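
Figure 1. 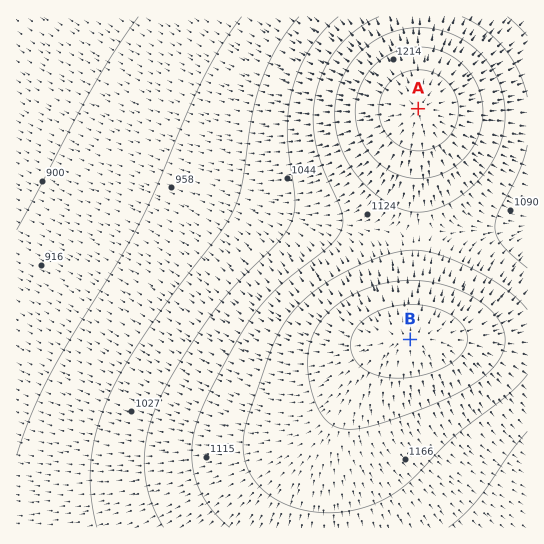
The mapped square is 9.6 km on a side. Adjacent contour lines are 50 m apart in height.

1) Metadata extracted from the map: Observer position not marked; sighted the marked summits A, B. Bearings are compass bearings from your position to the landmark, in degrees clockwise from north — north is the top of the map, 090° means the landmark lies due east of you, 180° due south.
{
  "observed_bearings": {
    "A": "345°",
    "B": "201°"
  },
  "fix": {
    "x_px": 451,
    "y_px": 232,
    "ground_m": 1130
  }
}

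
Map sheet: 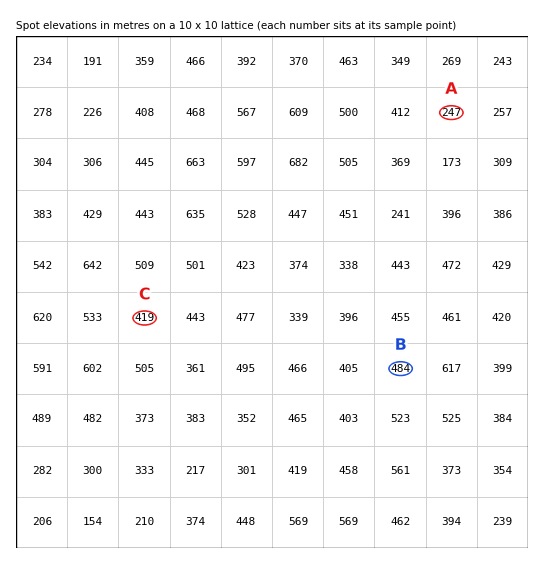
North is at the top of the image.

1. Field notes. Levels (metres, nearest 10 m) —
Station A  250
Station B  480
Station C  420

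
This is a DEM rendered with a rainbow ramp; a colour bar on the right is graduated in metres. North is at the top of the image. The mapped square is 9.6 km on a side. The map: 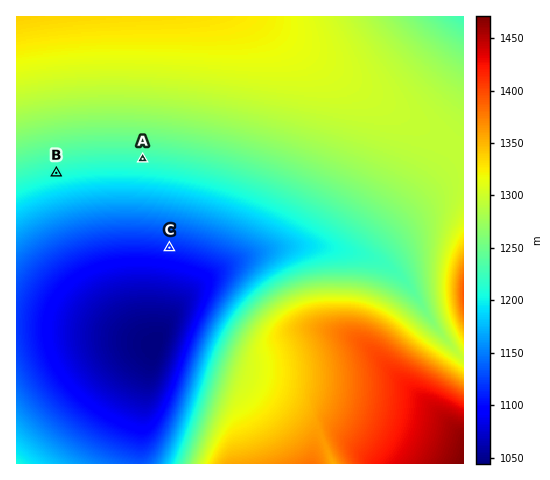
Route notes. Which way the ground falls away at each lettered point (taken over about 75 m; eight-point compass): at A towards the S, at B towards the S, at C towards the S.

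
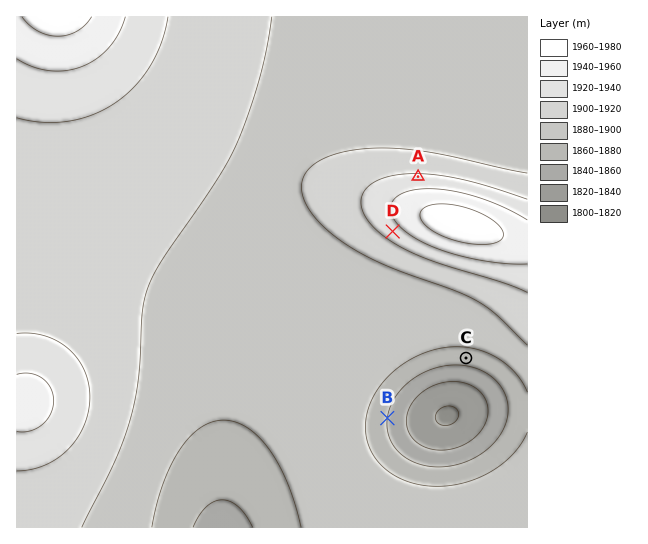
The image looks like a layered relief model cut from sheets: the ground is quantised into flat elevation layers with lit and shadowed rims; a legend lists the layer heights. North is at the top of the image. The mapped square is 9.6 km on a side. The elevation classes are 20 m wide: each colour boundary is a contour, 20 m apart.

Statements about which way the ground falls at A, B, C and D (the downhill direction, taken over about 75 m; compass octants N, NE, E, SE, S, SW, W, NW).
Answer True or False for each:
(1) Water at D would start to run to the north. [False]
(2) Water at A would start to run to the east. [False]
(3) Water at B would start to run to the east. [True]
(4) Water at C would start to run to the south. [True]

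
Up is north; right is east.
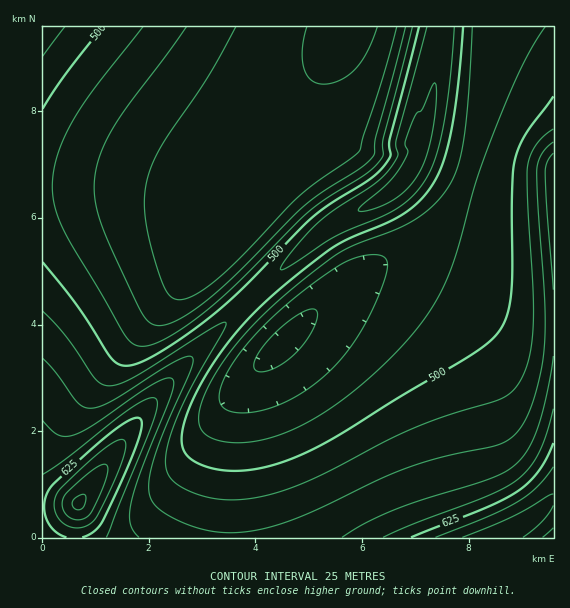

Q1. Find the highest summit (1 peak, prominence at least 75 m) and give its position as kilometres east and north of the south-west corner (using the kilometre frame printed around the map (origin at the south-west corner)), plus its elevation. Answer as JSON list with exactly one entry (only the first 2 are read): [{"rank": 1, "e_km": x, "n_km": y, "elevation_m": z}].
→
[{"rank": 1, "e_km": 0.69, "n_km": 0.64, "elevation_m": 705}]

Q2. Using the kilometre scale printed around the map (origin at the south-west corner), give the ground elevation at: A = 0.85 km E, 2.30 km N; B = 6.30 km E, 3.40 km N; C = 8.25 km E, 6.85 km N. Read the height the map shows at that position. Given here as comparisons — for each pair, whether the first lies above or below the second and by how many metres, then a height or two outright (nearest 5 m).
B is below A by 85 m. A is above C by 80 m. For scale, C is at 475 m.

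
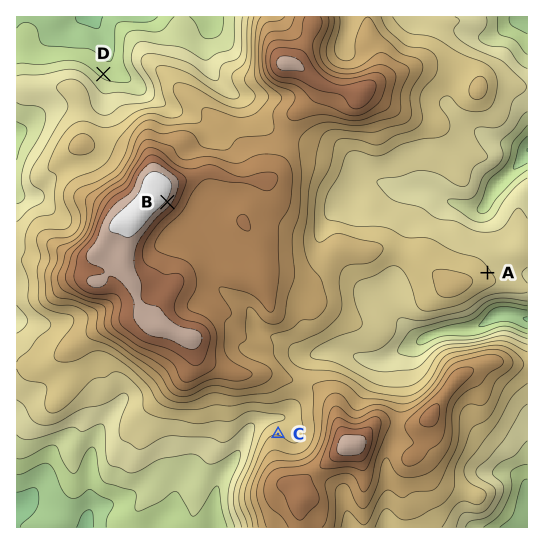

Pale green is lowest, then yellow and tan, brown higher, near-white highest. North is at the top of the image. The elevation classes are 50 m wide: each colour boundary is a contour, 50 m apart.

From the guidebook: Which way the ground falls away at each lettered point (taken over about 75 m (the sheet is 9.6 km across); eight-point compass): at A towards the NE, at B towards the SE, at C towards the N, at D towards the NE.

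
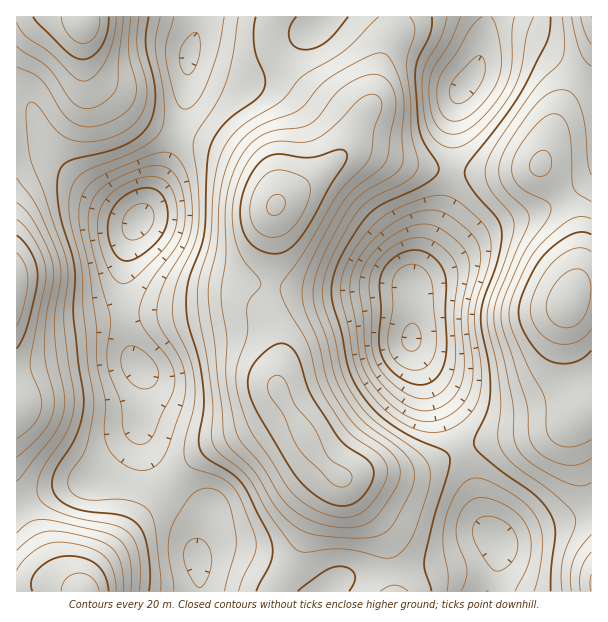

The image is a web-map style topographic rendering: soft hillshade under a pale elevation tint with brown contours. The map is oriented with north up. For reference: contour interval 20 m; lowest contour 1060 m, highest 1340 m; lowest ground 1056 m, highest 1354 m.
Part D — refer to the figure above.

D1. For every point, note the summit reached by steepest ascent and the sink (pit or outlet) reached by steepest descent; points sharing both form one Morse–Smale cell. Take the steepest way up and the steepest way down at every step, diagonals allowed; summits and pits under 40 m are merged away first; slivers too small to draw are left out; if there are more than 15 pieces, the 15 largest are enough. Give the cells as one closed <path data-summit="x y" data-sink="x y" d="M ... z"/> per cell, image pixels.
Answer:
<path data-summit="306 437" data-sink="138 221" d="M137 223l-5 10-6 21-4 46 6 47 6 15 10 13-4 59 6 19 16 26 43 36 0 12-9 27 3 13 0 24 128 1 11-10 10-5 41-5 2-2 0-10-9-29-30-37-8-14-17-12-11-13-38-63-1-12 3-12 0-21-10-38 1-22-79-16-27-17-23-23z"/><path data-summit="570 302" data-sink="411 339" d="M581 78l-13 17-10 21-11 33-8 17-27 6-61-1 0 11-7 28-32 72 0 63 49 105 25-8 63-10 18-8 18-15 7-2 0-320z"/><path data-summit="276 206" data-sink="138 221" d="M393 16l-193 0-12 40-1 37-5 24-16 50-16 36-12 19 4 9 31 29 19 11 30 7 50 8 2-13 0-64 3-6 8-7 47-32 16-17 10-22 14-20 7-37 15-38z"/><path data-summit="17 287" data-sink="138 221" d="M21 100l-5 1 0 396 7 8 31-15 38-9 22-17 24-32 6-30 0-27-10-13-6-15-6-47 4-46 6-21 6-12-43-28-45-41-10-20-9-25z"/><path data-summit="83 21" data-sink="138 221" d="M198 16l-182 1 0 82 10 3 5 5 9 25 10 20 45 41 43 29 24-45 18-49 7-35 1-37 10-27z"/><path data-summit="306 437" data-sink="411 339" d="M272 286l-2 23 10 38 0 21-3 19 33 59 17 22 12 8 12 0 15-4 47-2 15-4 34-16-50-105 2-43-3-12-109 0z"/><path data-summit="276 206" data-sink="411 339" d="M365 151l-14 0-7 3-32 26-35 23-3 6-1 79 29 2 110 0 2-12 12-24 20-53 5-19 0-11-40-5z"/><path data-summit="83 591" data-sink="138 221" d="M140 422l-2 10-8 12-16 20-15 12-12 6-33 8-34 16 34 63 26 23 119-1 0-24-3-13 9-27 0-12-35-28-13-14-11-20-6-19z"/><path data-summit="276 206" data-sink="465 86" d="M486 16l-91 0-1 14-15 38-7 37-14 20-15 28 22-2 46 15 39 4 2-2 0-45 4-19 6-15 14-20 5-15z"/><path data-summit="570 302" data-sink="465 86" d="M519 44l-31 5-7 7-6 16-13 17-6 15-4 19-1 47 2 2 59 0 24-4 5-4 17-48 10-21 12-17-38-28z"/><path data-summit="570 302" data-sink="497 540" d="M591 408l-6 1-18 15-18 8-63 10-24 8 10 29 10 42 6 10 10 10 42-15 52-14z"/><path data-summit="306 437" data-sink="497 540" d="M461 451l-48 19-47 2-26 5 4 3 8 14 30 37 8 21 2 19 34-3 29-6 24-10 19-12-10-9-6-10-10-42z"/><path data-summit="591 584" data-sink="497 540" d="M591 512l-6 0-19 8-26 6-42 15 1 16-11 34 103 1z"/><path data-summit="591 17" data-sink="465 86" d="M591 16l-103 0-7 38 7-5 10-3 32 0 19 9 30 23 13-18z"/><path data-summit="276 206" data-sink="497 540" d="M497 541l-42 21-29 6-33 3 1 20 94 1 6-16 5-19 0-12z"/>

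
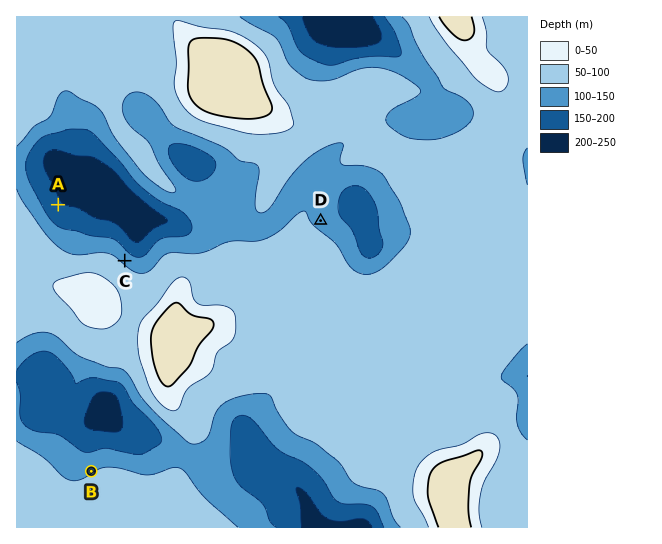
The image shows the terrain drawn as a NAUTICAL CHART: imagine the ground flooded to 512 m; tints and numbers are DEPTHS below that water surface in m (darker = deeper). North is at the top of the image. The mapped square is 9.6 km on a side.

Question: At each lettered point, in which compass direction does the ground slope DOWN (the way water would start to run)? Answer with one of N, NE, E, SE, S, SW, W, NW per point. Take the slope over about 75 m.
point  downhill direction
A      NE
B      NW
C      NE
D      NE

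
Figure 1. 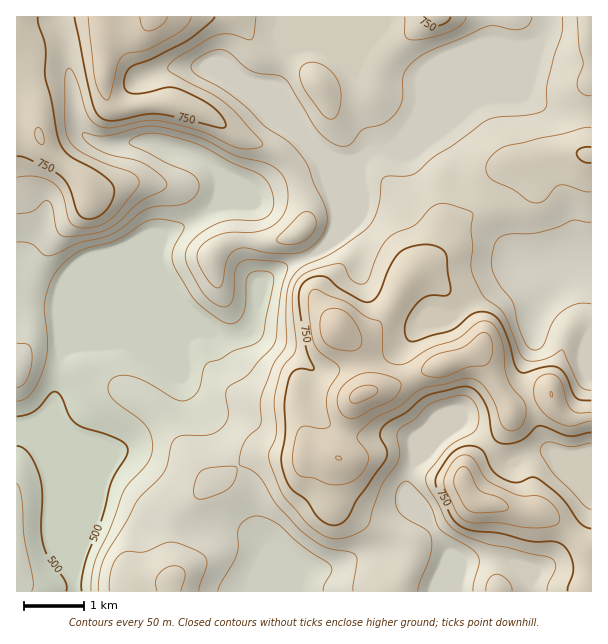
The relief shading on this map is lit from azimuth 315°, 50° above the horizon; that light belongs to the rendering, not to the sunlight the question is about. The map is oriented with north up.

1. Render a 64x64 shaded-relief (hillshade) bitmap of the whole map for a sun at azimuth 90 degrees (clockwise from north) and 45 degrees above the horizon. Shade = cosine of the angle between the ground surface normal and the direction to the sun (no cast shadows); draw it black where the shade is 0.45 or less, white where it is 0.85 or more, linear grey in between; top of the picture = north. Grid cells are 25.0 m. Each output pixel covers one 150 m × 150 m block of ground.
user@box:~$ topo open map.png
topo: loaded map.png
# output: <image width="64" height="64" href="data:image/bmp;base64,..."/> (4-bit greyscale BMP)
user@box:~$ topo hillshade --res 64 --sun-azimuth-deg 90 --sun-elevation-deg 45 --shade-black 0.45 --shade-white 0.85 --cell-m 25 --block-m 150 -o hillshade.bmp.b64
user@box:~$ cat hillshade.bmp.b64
<image width="64" height="64" href="data:image/bmp;base64,Qk12CAAAAAAAAHYAAAAoAAAAQAAAAEAAAAABAAQAAAAAAAAIAAATCwAAEwsAABAAAAAAAAAAAAAAABEREQAiIiIAMzMzAERERABVVVUAZmZmAHd3dwCIiIgAmZmZAKqqqgC7u7sAzMzMAN3d3QDu7u4A////AKq8zJMBV4mIms7ty7qqqqmHd3d3ib3tupdDacy5ZWZ4q8zLkwBHiYiaze3MuqqqqZh3ZniZrO7KqENpzKl2VWe8zMqUAEeZiIq93dzLqqqpmHdmeJmb3tqoVHm6qYZVZ8zcupYQN5mYibzMzMuqqpmHd3eJmZrN26lleamYh2RnzdyqpzAmmZiZq7u8zLqpmHZ4iZmZmb3sl1Z5mIiYZWjN26qpUSWJmZqru7vMuph2VWiaqqmZvdt1VoiHeJl3id3bqqlzJHmZmruqu7u6l1Q0abu7qqq8pzNXiHeJmZq73duqqoUkaIiaqqqru6mGM0V6zMu7u7pyAmiYiJmrzdzd26qqljNniJmqqqu7qHQzRorN3MzLqUACaZmaqrze3c3bqqqXQ1eImZmqqrqoVEVWi83d3bqnEAN5q8y6ve7czduqqqhTVoiIiZqqu5dDRmeazd7tupQABZqry6q97svN26qqqWRWeIiImqq6ljJGiJq83u7JYgAnvMzKms3cus3bqqqpdVZnd3iZqqqWMTeZiaze7slSADje7LmKzcqqzcqqqqqHZmZneJmqqYUhN5iJrO7u23QQKO/tuYrMuqrMuqqqqph2ZVZ4mZmYdTJHmIms7u79pyAH3+y6msuqqruqqqqqqYZVVomZmIh2QjeIibzd3v2pYRWty7q7uqqqqqqqqqqZh2VniZmYd3dBJpmavN3e/aqWNYmZm8y5iauqqqqpmZmHZniZmYd3hzEmmZqr3d7sqqmGZlaL3adoq6qqqZmZmId3iamZh3eGMTeql4rN3dzLqqhTI2vshWmrqqqYiJmYiImaqZiHd3UhSKllas3Mzd26qWISbOtmm6q7upiIiYiImqqpiHd3dSJZqENZvMze7cuoUhJ82Vjduc3bmHiIiZmquqiHd3h1ImmXQjirzd7tu6hBJay3Wv/K3uyYiJmZmqu6mHd3iHUiWahCNpvN3cuqqVNJzJVb/+ze/aiJmZmqu7qYd4iIdSFZqGRFeby7qZq6dnvshWv//d79qImZmqq7qph4iIdlIkioZWeJqph3iruZrf2Wau/bze65maqqqqqqmImYh3UyR3ZmeKvLl1Vpu6rO/8hozsq87sqZqqqqqqqYmZiIdUMzNFeKvNy4VFeJqs//6masuqvuyqqqqqqqqpmamZl1MhACV6vd3cqGZmZ53//6ZYzKq97KqqqqqqqqqqqZmYUxAAFIvd3d26iHZEff/+ple8ur3bqqqqqqqqqqqYmqliAAAUjO3M3cupl1Ns//2nVpu6vduqqqqqqqqqqXebyWIAADWc7brNy6qphnv//Khmirq826qqqqqqqqqGV73acgACV6zcmKzcqpqpq97cqYeJqrzbqqqqqqqqqFRIzutyAASKvMt2i8y6qrzMzMuqmImarNyqqqqqqqqWM1rv64MABKzMymRpvLqrzN3Mu6qpmZmr3KqqqqqqqYQza//rlQAEnN25ZFeru8zN3cu6qqqZqZvNuqqqqqqoYyN8/9uWMRNpvLlkRpq8zN3dy6qqqqqpmr3bqqqqqpdDJI3+uYh2ZlaKuXVWirzN3d3LqqqqqqmZm926qqqql0M0jNyoeImql2iZdlZ5q8zd3cuqqqqqqZiJvLq7qqqYUzR6u5h4ib3Kh4h2Z4iau83dy6qqqqqpmHeZmazMuql1RFeamHd4veypd3d4iJqrzNy6qqqqqqmZdmaJve7bqYd2VomYdVac/rqYd4iIiau8y7qqqqqqmqqFNHrO7typmZmHiZhkNHvuuql3iIiJqru6qqqqu6maqpUiat7/7Kmau6mZmWQ0et26qYeIiImqqqqqqqq7qZq7lBJq3u7cuqvMuqqpZEWL3KqpiIiYiZqpmqqpqrupm7qEI3vN3dzLvM3LqqlkVpvLqqmImZmJmZmaqpmqqpmaqXQ1m8zM3czMzcuql1VXq8qqqYiZmYiZmZmZmaqpmZmXZWi8zLvMzMvMuph2Zmi8uqqpiaqYiJmYmZmaqqmImIZ4q8zLu7zMu7uoZWd3isy6qqmZqpiImZiImZqqmIiYd5zdzMuqvMy6qGRFeImsy6qaqqqqqYiIiIiJmZmIiJh4zv7czLu7uph1Mkeau83KmYq6qqqqmYiIiImZmYiJmIrf/sqrvLqYZUM0eszMy6mHm7uqqqqqmIiIiZmZmIiYiu/9lmiqqXVERWi83dyqmGery6qqqqqpmIiZmZmYiJib7/xjSKqodmZ4rN7tyqqWWLy6qruqqqqZiZmZmZmImZvf6kFIq6qYiavN3tyqqXRYvLqru7qqqqmZmpmZiIiZm9/pMVq6qZmrvM3dyqqoU2rMuqvMuqqqqqqqqZiHiJmr3tghbOyYiavMzcuqqpY0e9ypq8zKqqqqqqqpmHd4mqvexxF9/rmJrMzLqqqphDWc3KmrzMqqqqqqqqqYd3iKq922EX3+yqrN3KqpmJl1V6zLqZvMy6qqqqqqqph3eIqr3bYSfe3LvN3bqph4mZh4q7qpmrzLqqqqqqqqmHd4iqvNpSN7y7vMzdy5hniqqZmqqqmZq8y6qqqqqqqZd3eKvMylI3q6q8zMzLqHibuqqqqqqpmaq7u6qqqqqqmGZnu8zJU0eqmavMzdypibu6qqqqqqqZiZq7u7qqmqqYZVa8zLhTSKqIm8zd3Lqru6qqqqqqqpl3eKvMy6maq6lkRczcp1NYqoeKzN3cu7zLqqqqqqqqqXVWm93cqZq7uWRF"/>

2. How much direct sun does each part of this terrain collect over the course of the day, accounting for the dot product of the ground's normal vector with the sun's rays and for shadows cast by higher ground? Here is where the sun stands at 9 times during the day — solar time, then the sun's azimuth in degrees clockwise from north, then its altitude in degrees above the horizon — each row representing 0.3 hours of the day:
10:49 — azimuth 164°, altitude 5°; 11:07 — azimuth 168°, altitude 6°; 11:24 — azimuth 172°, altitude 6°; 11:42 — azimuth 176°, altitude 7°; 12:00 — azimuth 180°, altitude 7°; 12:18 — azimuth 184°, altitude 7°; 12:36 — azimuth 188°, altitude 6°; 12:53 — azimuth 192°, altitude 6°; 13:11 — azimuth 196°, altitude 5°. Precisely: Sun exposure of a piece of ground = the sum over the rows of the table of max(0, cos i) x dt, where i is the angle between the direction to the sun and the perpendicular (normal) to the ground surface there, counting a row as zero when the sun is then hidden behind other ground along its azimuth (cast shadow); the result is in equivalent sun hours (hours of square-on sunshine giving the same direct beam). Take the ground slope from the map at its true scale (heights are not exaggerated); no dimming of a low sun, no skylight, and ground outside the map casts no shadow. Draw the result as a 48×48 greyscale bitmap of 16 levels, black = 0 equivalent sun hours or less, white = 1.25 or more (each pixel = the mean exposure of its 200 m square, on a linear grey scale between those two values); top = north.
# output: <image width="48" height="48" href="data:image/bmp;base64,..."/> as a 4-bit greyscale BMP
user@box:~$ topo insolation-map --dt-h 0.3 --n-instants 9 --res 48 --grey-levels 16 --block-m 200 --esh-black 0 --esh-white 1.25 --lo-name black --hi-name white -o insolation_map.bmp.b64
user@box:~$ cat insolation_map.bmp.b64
<image width="48" height="48" href="data:image/bmp;base64,Qk32BAAAAAAAAHYAAAAoAAAAMAAAADAAAAABAAQAAAAAAIAEAAATCwAAEwsAABAAAAAAAAAAAAAAABEREQAiIiIAMzMzAERERABVVVUAZmZmAHd3dwCIiIgAmZmZAKqqqgC7u7sAzMzMAN3d3QDu7u4A////AEQzMzNERERVVEQzMzMjRDNFQzMyIjMiM0MRMyIyIiNFZVQzMzMiMyI1YzIQATMhIzITMxERAAASRVQzNGd1MiI0ZDQyJGdlVTIjMxAAAAABI0RDRpu5ZUQzRWmYirqYZDMzMxABERERIzRFabu6h2QyJ87bu7qoQDMzMyEBIzM0REVnmqqYdUIAON7ty6mFEDRDMyESMzRWZmZomHdmZDEjSKqrp1QxADNDMzIRIiNFZmZnmHVFZkM0iYYyIAAAADMzMzIQASM0RVVniXVnh2VHmGQQAAAAAiIzMzIQACMzM0Vnd2eIiIdkIiIAAAAAIxIzMzMgASMyIjVmVVZmZ4hSAAAAAAABMxIzMzMyIjIRETRCI0MhEjQzEAAAARATRCMzM0RURDEAASIRIiEAERIzIAABaHVpujMzRWZmZSEAEREjMhAldmaFMQADipnMzGU0VWZmZCESIzM0QhJpq7y5QgAUZmi3NKdURVVlQyESNEM0MiNXm8y6lSA3UTdzAKhlVURDIRESMyIiIzIRNWeb7bmYMBQyAHdmVUMyERIjIQERIiEAAAE43/62IAEAAEVlRDMiEjMzEBERACQxAAACaKqVMQAAASRTIRESMzMyERAAAGmWIAAAABRVMQAAARMzMzMzMzMyEQAAA2moUhAAAAAjIAABIiIzMzMzMzMzNEESNVVlIjIAAAAAAAABMyIzMzMzMzM0eGQiNUIRACQxAAAAAAAAEzMzMzMzMzNIqWMiNUEAABRTEAAAARAAAURUMzMzMzR5l0MiIyAAABNlQgAAAREAAURUMzMzMzV4dTMyEAAAABJWZCAAARIREkRnQzMzM0d3ZFZkEAAAABE0QyEAEiIyIkRphDMzM0VlVpvMcQAAAREBIzIBIjNDM1VpzJdDMzIRJYq8xgAAARAAATMiM0VVRGZXz//XQzEAASISR0AAABAAASI0RWZmVXZVnf/bl3UQAAAAATEAARAAEiNWZ3d2ZnZUaJq7u6lRAAAAAAABIREQEiNFZmd2ZmVVZlZ5u6l0AAAAEQASIiIhERIzREVWd2aIdDJGd2VUIQAjMhIzIzIiIiMzRERFd3i6YgABIRERM0Z2UyMzMyIRIjM0VURFZ4qnIAAAAAABWcypYyMzMyEhESIzRERWZ4hiAAAAAAAnvuymMSNVQzMzERISIiNEQ2UxAAAAAUnf/JUhAjaGVUQzMhERABEAAEMiADrcvf//tiAAE1h1VlVDMyERAAAAACIiE5zf//24QQABNHdlVmVDMzMhEAAAASIjNXYzVmUhAAAjNodUVVVEMzMyIhI0RTIjRWYgAAAAAAIzR4ZDREQzMzMzMzNEVTMzRmZBAAAAABNVdkISM0RDMzMzMzMzM0Q0VURnUgAAATiYYwATM0VUMzMzMzMzM0REVURqu4QhFGdlQgAjM0V3ZDMzMzMzNEQ0VURXm7u5iHUzMzMzMzRpqXVDNEMyNUMjVURFaJmqqXUzMzMzMzNIvbl2ZmQzNEM0VERERWZnd1REMzMzMzNFeIdlVVRERA=="/>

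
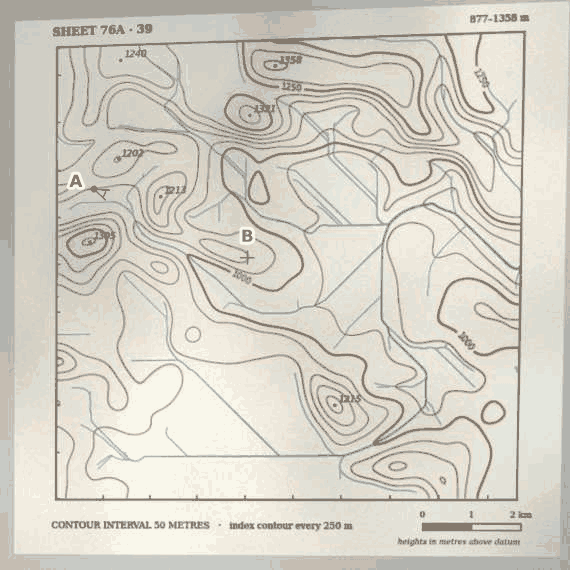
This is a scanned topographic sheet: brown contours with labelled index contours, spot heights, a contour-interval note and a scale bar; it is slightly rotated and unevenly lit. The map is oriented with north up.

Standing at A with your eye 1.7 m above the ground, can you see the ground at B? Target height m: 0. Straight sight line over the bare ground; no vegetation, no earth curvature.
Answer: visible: false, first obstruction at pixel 142 210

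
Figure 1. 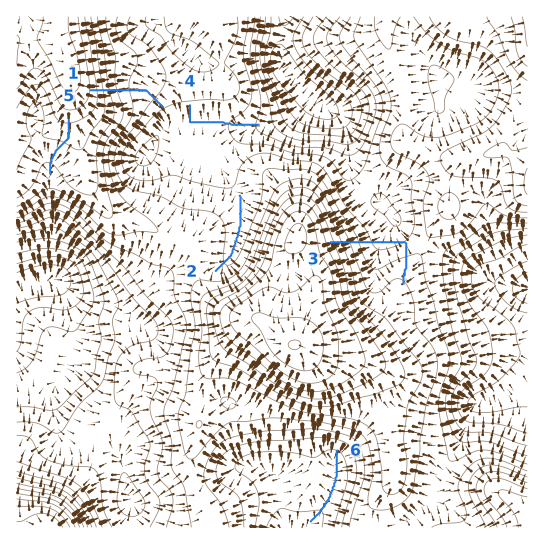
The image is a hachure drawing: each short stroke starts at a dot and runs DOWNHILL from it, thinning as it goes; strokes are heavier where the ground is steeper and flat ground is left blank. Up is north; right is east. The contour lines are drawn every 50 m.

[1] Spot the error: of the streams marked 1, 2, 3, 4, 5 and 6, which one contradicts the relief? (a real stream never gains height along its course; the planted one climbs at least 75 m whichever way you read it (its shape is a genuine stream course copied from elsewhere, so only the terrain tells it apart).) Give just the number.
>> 3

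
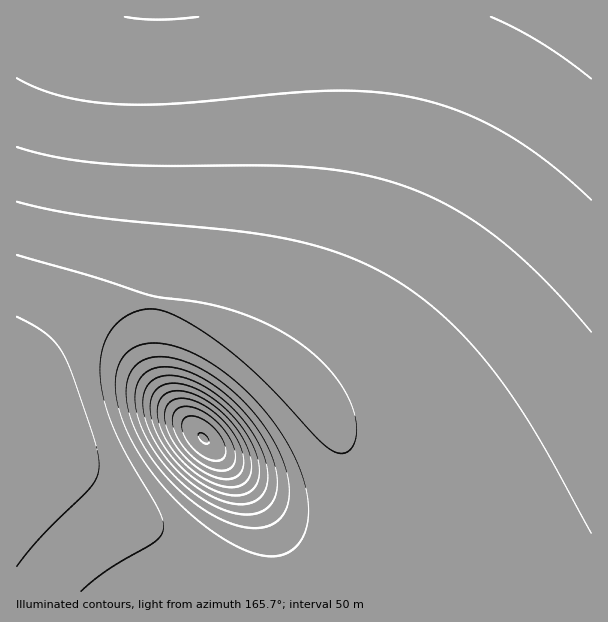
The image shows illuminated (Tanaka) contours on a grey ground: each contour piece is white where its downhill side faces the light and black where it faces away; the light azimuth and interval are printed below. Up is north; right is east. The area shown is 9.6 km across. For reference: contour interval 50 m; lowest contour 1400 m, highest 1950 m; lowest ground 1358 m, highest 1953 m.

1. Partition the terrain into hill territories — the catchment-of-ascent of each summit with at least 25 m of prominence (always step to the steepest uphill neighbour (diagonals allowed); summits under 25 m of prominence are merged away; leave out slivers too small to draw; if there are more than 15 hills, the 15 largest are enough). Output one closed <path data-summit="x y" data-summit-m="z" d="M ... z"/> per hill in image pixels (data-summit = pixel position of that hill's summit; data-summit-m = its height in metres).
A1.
<path data-summit="591 17" data-summit-m="1675" d="M591 16l-574 0-1 361 52-52 33-18 36-6 27 3 25 8 38 18 43 31 28 26 45 56 14 14 60 47 21 20 19 25 9 18 5 25 120 0z"/><path data-summit="204 438" data-summit-m="1953" d="M137 301l-32 5-24 10-22 16-43 46 1 214 453-1-4-24-9-18-19-25-31-30-50-37-14-14-45-56-28-26-21-17-42-25-31-12z"/>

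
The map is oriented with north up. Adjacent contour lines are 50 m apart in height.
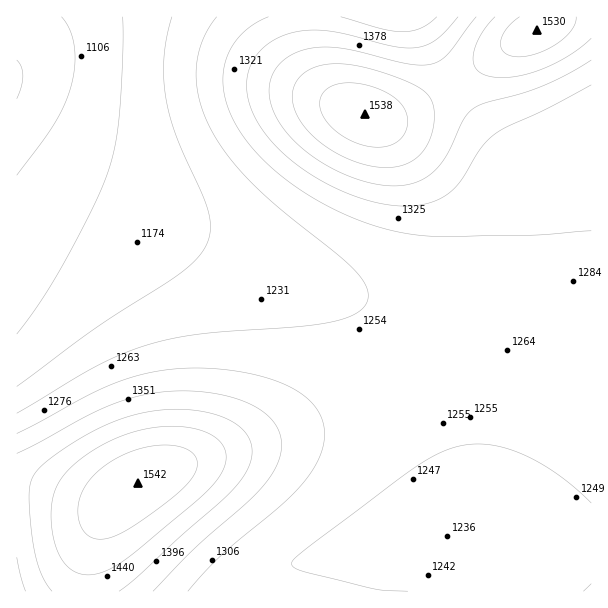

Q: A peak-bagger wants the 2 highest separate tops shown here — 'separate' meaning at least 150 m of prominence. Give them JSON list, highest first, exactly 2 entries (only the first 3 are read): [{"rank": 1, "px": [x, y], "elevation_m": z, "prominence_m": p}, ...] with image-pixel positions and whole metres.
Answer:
[{"rank": 1, "px": [138, 483], "elevation_m": 1542, "prominence_m": 497}, {"rank": 2, "px": [365, 114], "elevation_m": 1538, "prominence_m": 279}]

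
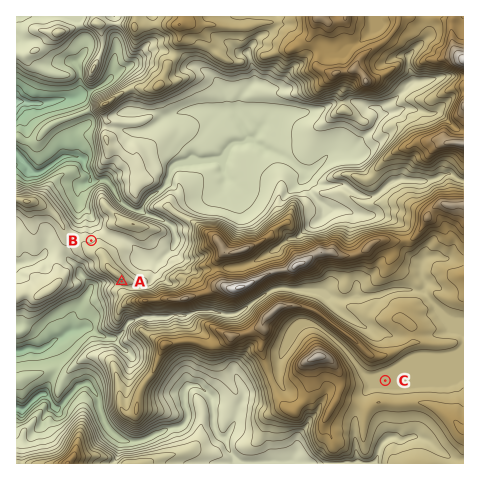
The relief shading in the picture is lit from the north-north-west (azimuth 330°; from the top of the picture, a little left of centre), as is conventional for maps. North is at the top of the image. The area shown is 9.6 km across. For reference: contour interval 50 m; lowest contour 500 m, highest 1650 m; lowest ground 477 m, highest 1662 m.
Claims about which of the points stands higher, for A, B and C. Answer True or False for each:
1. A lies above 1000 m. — True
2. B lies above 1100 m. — False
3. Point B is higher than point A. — False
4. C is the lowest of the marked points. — False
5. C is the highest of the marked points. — True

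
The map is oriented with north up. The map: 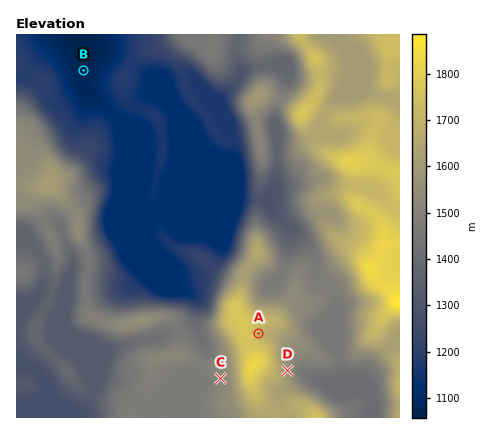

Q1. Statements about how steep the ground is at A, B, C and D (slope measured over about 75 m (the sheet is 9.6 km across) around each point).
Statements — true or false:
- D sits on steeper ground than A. true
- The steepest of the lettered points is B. false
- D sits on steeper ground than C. true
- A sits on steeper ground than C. true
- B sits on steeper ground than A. false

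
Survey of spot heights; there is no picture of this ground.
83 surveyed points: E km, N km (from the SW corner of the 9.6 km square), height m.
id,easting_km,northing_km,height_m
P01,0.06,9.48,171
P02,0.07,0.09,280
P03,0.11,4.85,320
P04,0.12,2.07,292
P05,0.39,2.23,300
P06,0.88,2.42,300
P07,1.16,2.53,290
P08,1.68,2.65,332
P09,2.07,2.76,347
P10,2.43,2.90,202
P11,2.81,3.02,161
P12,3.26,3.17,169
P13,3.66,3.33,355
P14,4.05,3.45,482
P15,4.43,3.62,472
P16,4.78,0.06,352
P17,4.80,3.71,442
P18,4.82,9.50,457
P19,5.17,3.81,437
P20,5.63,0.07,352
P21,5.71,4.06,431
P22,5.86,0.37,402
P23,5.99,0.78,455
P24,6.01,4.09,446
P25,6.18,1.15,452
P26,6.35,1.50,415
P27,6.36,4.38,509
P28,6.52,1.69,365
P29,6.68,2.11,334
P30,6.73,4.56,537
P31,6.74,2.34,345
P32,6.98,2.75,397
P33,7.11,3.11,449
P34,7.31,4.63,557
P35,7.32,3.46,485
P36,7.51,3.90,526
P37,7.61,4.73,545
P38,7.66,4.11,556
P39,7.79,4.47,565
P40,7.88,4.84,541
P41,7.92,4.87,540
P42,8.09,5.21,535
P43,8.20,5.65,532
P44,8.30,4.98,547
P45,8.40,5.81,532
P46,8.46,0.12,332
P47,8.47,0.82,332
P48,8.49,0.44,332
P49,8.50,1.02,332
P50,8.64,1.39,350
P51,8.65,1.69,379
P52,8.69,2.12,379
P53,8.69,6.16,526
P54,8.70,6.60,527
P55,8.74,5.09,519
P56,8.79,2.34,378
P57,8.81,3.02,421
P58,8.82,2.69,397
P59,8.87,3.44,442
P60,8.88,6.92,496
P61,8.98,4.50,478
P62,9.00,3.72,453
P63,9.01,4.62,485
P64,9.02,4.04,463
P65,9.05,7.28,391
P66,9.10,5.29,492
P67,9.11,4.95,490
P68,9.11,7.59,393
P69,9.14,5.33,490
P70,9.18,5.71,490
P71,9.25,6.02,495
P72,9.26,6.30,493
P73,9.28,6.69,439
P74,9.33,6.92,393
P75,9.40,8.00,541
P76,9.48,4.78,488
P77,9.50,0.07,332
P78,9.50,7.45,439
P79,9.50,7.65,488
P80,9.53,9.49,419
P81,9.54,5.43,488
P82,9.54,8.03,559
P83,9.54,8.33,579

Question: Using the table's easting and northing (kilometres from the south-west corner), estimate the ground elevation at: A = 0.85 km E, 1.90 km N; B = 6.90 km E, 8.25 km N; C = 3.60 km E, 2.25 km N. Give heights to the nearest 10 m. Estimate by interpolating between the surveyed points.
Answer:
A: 290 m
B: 410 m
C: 190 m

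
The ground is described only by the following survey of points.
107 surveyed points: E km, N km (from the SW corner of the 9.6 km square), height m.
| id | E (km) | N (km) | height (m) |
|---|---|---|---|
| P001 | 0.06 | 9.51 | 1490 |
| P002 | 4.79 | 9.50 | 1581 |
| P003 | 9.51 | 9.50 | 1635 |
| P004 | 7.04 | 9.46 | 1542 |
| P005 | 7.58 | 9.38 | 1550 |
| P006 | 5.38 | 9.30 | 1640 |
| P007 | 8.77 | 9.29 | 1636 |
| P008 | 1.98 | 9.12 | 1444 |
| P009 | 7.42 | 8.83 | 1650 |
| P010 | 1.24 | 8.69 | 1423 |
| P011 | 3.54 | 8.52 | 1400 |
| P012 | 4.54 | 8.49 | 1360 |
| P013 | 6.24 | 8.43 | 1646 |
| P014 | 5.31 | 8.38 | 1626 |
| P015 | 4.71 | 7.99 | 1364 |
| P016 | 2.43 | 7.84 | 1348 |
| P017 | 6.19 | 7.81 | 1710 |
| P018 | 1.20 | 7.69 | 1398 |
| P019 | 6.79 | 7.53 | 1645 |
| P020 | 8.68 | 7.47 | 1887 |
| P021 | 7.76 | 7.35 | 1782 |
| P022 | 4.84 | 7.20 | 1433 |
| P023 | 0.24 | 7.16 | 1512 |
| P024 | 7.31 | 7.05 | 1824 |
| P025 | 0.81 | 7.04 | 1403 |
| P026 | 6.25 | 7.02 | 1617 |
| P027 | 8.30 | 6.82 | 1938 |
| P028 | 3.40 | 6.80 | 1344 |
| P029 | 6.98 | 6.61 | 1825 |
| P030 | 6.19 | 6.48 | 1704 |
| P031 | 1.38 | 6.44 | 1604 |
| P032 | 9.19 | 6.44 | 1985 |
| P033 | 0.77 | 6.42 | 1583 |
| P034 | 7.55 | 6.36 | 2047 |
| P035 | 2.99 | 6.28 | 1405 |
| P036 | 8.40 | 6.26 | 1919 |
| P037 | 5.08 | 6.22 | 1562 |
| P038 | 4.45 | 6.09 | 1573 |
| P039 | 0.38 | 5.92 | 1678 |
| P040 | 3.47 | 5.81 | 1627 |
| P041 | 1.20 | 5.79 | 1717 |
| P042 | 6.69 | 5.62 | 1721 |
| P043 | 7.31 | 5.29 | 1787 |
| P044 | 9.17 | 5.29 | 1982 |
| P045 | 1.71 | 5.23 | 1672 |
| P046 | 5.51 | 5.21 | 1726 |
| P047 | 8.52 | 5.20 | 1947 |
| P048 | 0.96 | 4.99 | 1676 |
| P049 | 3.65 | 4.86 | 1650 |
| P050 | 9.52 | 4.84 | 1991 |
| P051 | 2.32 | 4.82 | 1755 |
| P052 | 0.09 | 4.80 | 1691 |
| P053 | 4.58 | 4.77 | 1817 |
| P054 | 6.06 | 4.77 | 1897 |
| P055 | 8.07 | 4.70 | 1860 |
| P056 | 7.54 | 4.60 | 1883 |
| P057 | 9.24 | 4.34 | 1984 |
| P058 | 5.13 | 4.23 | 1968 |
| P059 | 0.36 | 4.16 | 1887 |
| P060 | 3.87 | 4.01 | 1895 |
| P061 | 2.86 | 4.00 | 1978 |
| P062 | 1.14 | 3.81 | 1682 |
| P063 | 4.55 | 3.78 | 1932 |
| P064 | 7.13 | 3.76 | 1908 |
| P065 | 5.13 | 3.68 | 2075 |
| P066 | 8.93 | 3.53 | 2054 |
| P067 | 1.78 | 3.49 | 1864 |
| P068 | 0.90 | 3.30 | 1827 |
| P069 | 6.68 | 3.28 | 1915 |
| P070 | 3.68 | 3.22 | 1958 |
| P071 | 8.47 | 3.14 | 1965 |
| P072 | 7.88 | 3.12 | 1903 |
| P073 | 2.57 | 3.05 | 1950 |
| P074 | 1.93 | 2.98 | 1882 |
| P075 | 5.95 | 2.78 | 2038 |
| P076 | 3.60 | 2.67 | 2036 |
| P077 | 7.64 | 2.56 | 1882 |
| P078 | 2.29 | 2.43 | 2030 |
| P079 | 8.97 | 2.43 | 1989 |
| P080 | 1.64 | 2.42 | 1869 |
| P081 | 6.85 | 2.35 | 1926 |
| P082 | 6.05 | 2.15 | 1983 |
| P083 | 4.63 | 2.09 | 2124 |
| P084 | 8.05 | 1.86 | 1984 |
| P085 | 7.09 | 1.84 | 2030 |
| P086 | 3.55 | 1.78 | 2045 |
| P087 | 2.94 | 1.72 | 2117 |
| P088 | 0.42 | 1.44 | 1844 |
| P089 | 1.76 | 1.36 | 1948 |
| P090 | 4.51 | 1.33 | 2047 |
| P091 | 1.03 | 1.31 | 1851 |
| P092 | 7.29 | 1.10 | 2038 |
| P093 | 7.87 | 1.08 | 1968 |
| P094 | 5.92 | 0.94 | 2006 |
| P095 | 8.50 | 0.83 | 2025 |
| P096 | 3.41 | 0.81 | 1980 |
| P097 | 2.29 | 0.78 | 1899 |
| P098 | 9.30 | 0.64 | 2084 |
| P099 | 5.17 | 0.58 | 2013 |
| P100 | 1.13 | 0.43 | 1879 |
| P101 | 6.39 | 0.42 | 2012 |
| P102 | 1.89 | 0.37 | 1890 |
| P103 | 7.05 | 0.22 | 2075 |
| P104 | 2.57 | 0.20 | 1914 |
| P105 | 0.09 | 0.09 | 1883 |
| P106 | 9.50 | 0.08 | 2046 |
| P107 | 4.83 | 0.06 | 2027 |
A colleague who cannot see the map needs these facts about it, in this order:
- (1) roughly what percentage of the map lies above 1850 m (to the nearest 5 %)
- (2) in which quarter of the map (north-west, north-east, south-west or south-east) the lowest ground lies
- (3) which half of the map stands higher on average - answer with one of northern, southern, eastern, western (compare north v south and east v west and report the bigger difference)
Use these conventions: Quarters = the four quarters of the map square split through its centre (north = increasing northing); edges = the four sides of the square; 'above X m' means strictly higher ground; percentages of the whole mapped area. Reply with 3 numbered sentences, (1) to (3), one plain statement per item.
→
(1) Roughly 50 % of the ground is higher than 1850 m.
(2) The lowest point lies in the north-west quarter of the map.
(3) Taken as a whole, the southern half is higher than the northern.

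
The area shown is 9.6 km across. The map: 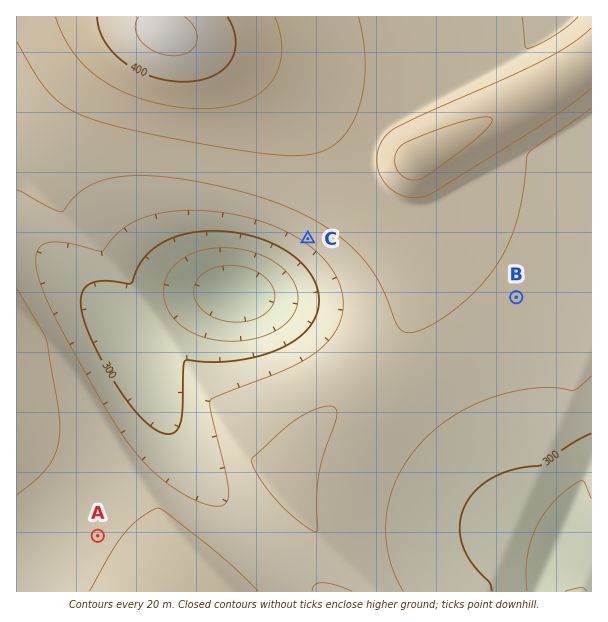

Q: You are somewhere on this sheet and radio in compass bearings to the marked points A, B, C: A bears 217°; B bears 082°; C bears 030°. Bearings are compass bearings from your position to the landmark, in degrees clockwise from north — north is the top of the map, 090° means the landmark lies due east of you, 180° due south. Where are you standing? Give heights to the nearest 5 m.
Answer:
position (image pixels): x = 251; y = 334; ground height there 275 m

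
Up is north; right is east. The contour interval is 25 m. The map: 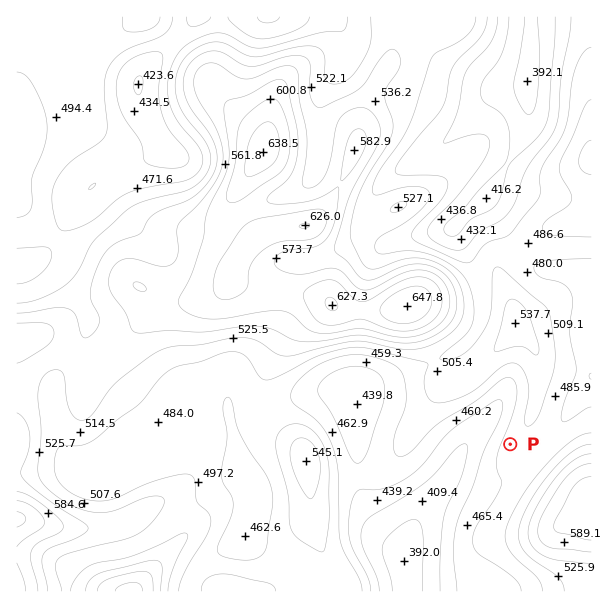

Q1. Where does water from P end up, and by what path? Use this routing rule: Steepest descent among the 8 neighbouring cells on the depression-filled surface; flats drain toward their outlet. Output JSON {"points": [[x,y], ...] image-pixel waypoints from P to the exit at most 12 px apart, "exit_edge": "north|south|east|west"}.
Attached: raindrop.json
{"points": [[510, 444], [498, 440], [486, 429], [474, 435], [464, 447], [458, 459], [452, 471], [444, 483], [434, 495], [423, 507], [417, 519], [411, 531], [407, 543], [407, 555], [407, 567], [407, 579], [407, 591]], "exit_edge": "south"}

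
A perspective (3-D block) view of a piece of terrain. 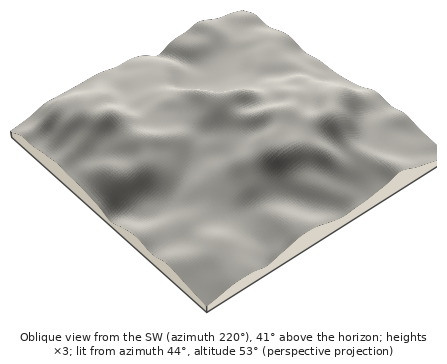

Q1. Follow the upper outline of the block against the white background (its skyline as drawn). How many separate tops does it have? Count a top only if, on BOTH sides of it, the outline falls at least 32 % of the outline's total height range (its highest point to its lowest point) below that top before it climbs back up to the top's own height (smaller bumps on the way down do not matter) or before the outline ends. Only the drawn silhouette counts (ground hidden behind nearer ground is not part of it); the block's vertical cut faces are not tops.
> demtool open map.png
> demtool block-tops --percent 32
1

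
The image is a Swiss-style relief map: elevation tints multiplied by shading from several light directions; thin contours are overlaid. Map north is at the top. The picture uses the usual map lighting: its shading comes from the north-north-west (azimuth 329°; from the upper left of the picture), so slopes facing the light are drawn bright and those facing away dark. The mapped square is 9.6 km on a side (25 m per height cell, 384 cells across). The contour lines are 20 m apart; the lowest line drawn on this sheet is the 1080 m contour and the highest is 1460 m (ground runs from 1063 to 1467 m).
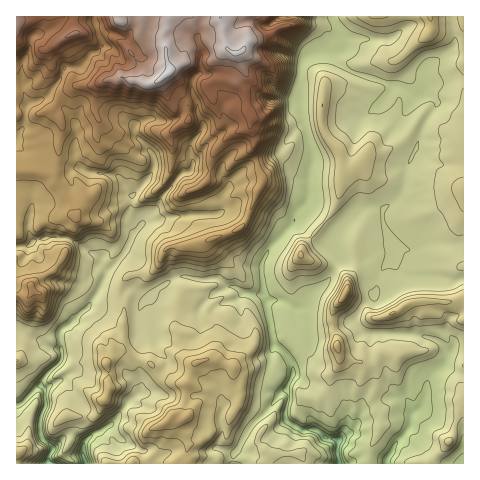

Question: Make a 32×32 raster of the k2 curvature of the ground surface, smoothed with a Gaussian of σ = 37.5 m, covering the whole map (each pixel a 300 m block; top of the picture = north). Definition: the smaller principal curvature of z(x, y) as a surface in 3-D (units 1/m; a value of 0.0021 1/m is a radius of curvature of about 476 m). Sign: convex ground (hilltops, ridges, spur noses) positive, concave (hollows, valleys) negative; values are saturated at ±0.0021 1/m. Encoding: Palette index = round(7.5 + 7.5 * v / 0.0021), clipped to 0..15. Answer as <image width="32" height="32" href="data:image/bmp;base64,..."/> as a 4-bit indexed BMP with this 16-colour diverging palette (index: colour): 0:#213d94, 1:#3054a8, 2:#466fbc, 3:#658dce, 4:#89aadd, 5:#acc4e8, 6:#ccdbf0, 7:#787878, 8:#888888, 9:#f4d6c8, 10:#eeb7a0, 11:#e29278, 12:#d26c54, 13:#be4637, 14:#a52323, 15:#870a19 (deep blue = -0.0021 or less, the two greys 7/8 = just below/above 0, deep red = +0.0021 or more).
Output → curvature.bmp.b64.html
<image width="32" height="32" href="data:image/bmp;base64,Qk12AgAAAAAAAHYAAAAoAAAAIAAAACAAAAABAAQAAAAAAAACAAATCwAAEwsAABAAAAAAAAAAlD0hAKhUMAC8b0YAzo1lAN2qiQDoxKwA8NvMAHh4eACIiIgAyNb0AKC37gB4kuIAVGzSADdGvgAjI6UAGQqHAGQHBYV2Z3R1d3d3NHcnd1VzBBVlNWZ2NWd3hgN3ZHaFYKZiJlh3Zlc3UwCDV4ZmZWBodlJ1Z4ZIVHFmhmd3Z2clJ1aERlRnZ3ZCd3dnd3d4cTZ0dlZnd2d1Ynd2d3Z3eGYWZWVmZmZodYNnd3dnZ2aHcXWGaFd3d2VjdmZ3d2dndmN2d2ZmZnZ3J3V3Znh3ZlVTd3ZnaHZ3Zzh1ZVRERmZFVUd3Z3d3d2VXdXRIh2dmVmR1d2d3dmZ1ZnVnNDZ3d2dlZmdmZ4dUVXd2OTd1VVZWVmdYdlRER3V3ZkRHd3d2VmhGZnVmZ2ZlZ4hWd3d3eCRnFmZmh3hmZlWEd3d3d3dkIWV2ZmVWd3dVR2eHd3d3VneGdXZURFVmVmZ2d3h3eHZ3d2ZVR1ZmZmVmdmZ3d3d3d3h1RhV2Rmh0dndndnd4d3ZjNWJwNlRnhHZ3eHZ3eHd3R3Z0VTZGREZ2Z3d3d3d3d1d3cVY0dFYndHdod2d4Z2dHeCd1M0ZnRFV3Z2dneFd2V3VEI4F1eFJWZ2d3dndVdWdVZWY1Z3VRV3d3d3d3Z0dmZmhWGGZjAVZ3d3d3d1ZkZ3d2dhVndENHh2Vmd3dGcjZVZneEZmaUNmZ3h1d4R3ZyNWZ2c3d0Ajd3d3dlVlNnhTNmdmZmh1IWdmVWeHV2ZmJoVnd2dlQCE2Z4hldm"/>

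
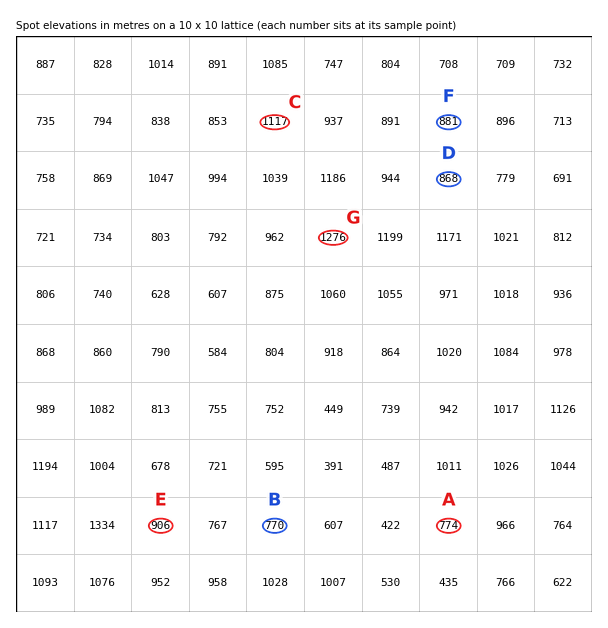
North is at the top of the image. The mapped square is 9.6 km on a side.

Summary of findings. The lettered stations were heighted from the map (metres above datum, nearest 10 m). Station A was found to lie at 770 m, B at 770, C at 1120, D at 870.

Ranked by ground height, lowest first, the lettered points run F E G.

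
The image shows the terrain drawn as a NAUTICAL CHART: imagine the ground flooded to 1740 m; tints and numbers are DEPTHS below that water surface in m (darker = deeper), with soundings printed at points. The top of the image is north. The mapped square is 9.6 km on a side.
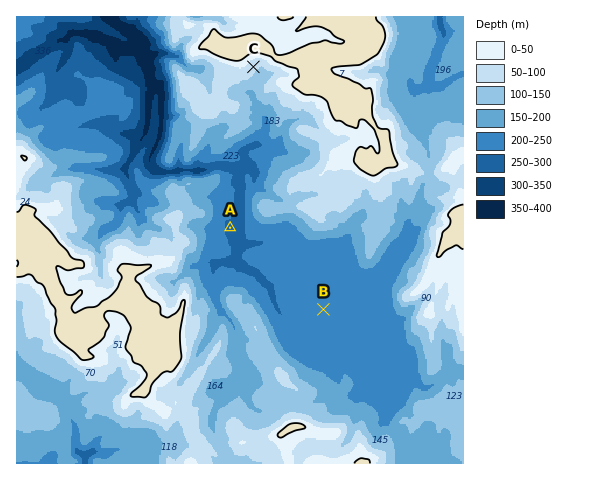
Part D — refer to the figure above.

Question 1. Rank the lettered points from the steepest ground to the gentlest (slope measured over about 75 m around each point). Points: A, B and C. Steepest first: C A B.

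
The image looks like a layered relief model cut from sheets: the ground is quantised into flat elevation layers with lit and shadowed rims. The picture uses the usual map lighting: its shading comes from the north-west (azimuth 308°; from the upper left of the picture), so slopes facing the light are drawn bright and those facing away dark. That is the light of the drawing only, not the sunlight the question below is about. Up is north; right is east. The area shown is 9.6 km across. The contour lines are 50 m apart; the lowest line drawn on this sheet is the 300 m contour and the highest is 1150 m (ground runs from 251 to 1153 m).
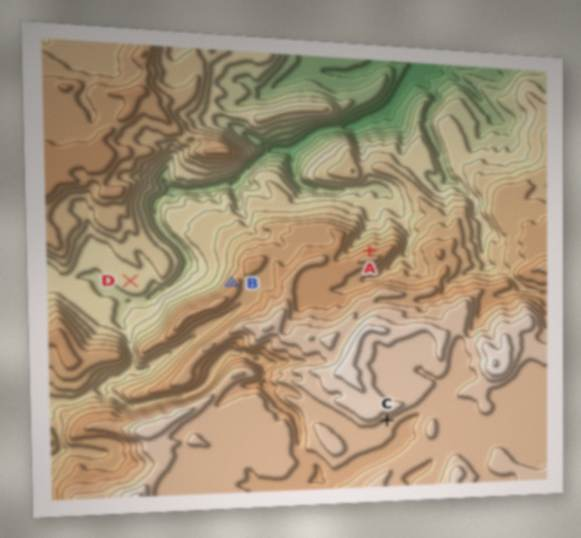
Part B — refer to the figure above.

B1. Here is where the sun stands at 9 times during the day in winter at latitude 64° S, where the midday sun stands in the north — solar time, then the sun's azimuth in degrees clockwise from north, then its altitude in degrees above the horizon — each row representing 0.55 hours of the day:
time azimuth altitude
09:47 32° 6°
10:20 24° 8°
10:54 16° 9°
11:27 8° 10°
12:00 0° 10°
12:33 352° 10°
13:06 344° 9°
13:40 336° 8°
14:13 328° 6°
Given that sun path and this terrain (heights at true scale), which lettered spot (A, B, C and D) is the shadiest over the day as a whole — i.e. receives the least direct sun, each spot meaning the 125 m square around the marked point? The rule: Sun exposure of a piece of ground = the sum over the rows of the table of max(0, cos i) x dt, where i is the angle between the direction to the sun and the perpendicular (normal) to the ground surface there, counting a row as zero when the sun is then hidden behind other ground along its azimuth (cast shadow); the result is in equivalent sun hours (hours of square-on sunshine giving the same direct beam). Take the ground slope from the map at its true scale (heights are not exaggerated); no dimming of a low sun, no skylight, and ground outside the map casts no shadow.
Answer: C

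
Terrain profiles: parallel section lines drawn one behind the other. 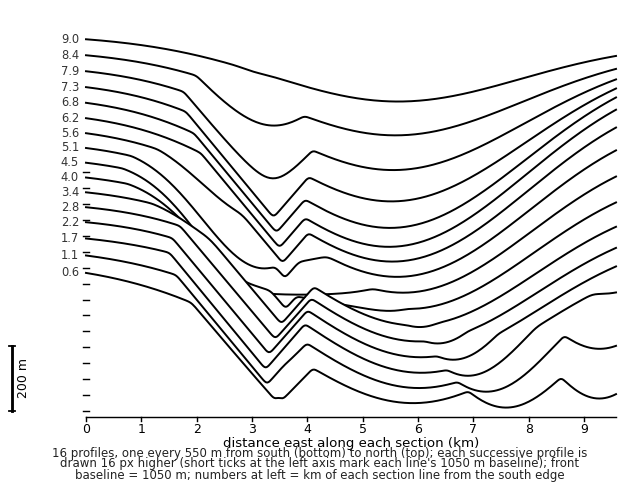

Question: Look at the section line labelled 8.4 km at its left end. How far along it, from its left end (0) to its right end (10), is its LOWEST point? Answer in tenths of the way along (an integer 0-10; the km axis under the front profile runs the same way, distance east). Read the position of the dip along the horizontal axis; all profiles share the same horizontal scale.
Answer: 6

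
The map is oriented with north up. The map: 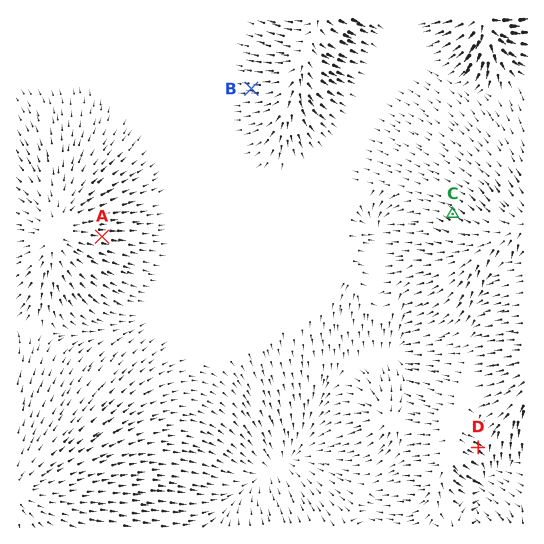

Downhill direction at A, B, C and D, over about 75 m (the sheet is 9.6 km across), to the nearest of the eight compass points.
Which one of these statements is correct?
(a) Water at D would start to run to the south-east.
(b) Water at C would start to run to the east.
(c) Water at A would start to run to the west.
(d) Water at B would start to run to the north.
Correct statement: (a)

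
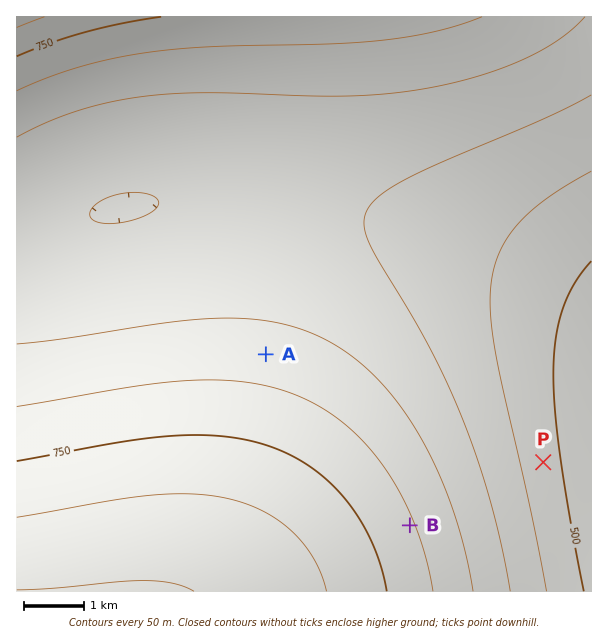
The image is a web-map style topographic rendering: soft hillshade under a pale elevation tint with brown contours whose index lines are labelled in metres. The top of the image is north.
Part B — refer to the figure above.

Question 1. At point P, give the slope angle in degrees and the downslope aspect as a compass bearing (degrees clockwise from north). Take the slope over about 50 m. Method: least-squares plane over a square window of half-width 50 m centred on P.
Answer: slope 4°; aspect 80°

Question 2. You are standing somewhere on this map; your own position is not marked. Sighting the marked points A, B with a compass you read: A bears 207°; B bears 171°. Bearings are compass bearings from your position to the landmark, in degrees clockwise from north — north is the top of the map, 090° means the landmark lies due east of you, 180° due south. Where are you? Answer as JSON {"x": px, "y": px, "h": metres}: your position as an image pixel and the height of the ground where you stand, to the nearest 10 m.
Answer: {"x": 355, "y": 179, "h": 610}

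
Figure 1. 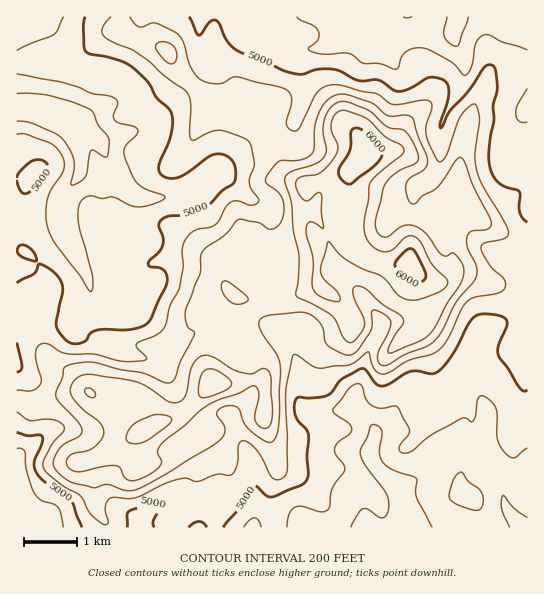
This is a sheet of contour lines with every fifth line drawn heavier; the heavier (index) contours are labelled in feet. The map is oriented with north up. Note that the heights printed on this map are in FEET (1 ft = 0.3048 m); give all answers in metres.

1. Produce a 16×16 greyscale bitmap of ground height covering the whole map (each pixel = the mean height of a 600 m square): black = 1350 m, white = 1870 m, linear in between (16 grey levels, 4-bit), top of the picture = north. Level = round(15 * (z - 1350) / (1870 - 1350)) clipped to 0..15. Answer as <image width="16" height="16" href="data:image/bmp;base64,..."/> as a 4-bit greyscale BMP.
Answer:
<image width="16" height="16" href="data:image/bmp;base64,Qk32AAAAAAAAAHYAAAAoAAAAEAAAABAAAAABAAQAAAAAAIAAAAATCwAAEwsAABAAAAAAAAAAAAAAABEREQAiIiIAMzMzAERERABVVVUAZmZmAHd3dwCIiIgAmZmZAKqqqgC7u7sAzMzMAN3d3QDu7u4A////ADR2VlRDIRMySJqHdmQxIzJZq7mHdCIzM3i7ypp0M0Q0ebqbynZFVEVnd3mpeImGRWVEaamJubhVVTRYqqy824ZTRViZrMzahkNEVois2qqWUjNEV6zaiYVTI1ZXm+2oZCETR3d624ZkEjRXd3eHZWREVXdlVENDRDRndlQzIiIz"/>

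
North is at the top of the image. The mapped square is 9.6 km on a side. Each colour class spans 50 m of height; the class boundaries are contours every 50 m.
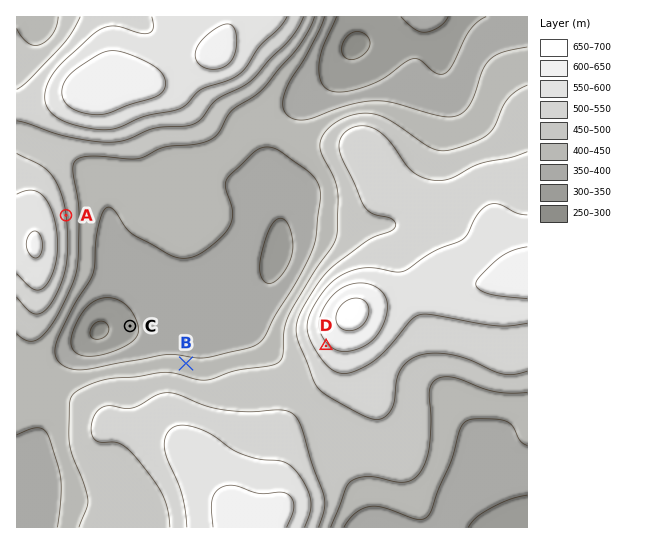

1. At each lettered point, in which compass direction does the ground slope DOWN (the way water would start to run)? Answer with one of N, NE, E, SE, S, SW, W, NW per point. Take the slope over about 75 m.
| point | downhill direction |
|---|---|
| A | E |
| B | N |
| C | W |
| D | SW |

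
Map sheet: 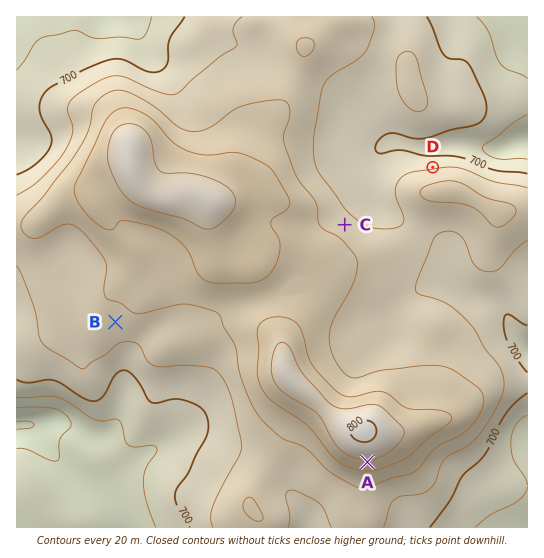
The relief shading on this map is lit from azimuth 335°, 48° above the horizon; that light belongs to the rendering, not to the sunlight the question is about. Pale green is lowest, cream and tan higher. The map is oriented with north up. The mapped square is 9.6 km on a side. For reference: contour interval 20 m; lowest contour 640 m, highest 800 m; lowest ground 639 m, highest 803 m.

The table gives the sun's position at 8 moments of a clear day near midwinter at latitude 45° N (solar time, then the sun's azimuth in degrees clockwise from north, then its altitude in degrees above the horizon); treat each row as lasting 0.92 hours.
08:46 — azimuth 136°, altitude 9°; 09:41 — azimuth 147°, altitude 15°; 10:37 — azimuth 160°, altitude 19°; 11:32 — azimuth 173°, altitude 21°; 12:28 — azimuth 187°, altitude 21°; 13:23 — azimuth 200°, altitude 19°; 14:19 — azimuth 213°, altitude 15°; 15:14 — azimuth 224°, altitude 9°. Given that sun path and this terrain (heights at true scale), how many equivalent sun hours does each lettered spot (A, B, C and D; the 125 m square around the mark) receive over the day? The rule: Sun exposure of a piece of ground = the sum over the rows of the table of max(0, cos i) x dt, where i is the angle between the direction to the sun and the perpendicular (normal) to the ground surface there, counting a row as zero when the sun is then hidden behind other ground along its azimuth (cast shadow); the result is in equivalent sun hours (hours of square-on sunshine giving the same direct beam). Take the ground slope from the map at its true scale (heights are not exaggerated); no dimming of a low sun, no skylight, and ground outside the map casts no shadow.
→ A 2.6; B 2.2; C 1.8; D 1.5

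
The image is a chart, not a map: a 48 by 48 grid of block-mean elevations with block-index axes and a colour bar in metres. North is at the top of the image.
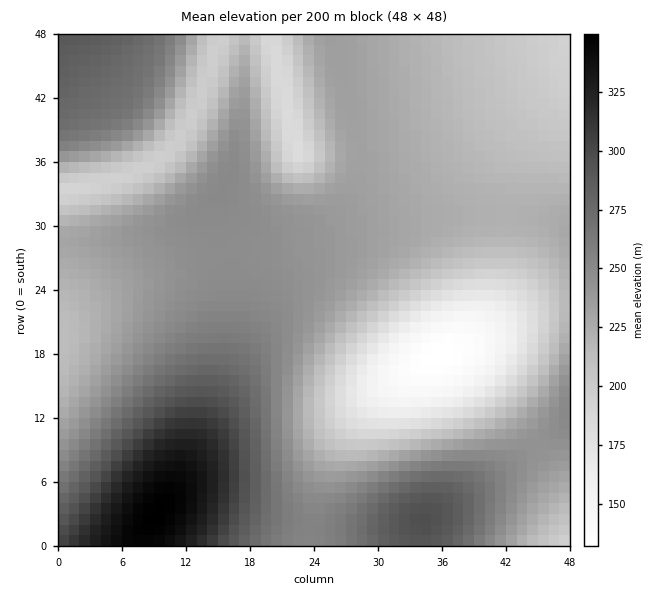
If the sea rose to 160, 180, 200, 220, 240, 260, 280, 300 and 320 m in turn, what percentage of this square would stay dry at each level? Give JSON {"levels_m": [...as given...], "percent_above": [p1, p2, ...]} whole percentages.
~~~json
{"levels_m": [160, 180, 200, 220, 240, 260, 280, 300, 320], "percent_above": [96, 93, 85, 67, 41, 22, 13, 7, 4]}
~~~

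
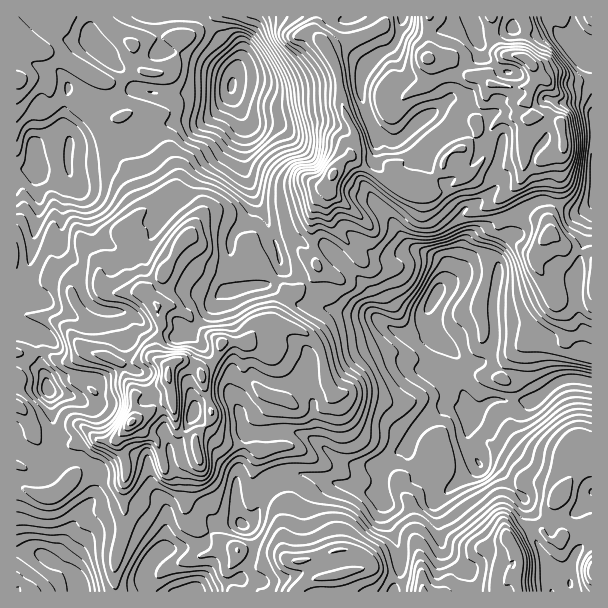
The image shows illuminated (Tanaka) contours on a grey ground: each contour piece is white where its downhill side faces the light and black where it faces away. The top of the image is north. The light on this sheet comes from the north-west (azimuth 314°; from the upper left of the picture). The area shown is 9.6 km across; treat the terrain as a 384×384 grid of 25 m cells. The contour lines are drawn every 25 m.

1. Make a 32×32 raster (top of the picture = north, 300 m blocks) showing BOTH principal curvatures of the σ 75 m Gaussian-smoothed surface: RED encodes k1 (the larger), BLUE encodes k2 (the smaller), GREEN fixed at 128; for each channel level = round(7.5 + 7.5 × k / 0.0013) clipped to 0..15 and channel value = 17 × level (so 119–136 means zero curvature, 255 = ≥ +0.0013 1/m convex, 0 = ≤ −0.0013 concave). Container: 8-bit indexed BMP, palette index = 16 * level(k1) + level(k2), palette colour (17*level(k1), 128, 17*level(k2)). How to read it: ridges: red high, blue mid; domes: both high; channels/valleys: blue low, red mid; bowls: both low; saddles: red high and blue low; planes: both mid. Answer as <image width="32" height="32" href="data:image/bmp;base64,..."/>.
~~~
<image width="32" height="32" href="data:image/bmp;base64,Qk02CAAAAAAAADYEAAAoAAAAIAAAACAAAAABAAgAAAAAAAAEAAATCwAAEwsAAAABAAAAAAAAAIAAABGAAAAigAAAM4AAAESAAABVgAAAZoAAAHeAAACIgAAAmYAAAKqAAAC7gAAAzIAAAN2AAADugAAA/4AAAACAEQARgBEAIoARADOAEQBEgBEAVYARAGaAEQB3gBEAiIARAJmAEQCqgBEAu4ARAMyAEQDdgBEA7oARAP+AEQAAgCIAEYAiACKAIgAzgCIARIAiAFWAIgBmgCIAd4AiAIiAIgCZgCIAqoAiALuAIgDMgCIA3YAiAO6AIgD/gCIAAIAzABGAMwAigDMAM4AzAESAMwBVgDMAZoAzAHeAMwCIgDMAmYAzAKqAMwC7gDMAzIAzAN2AMwDugDMA/4AzAACARAARgEQAIoBEADOARABEgEQAVYBEAGaARAB3gEQAiIBEAJmARACqgEQAu4BEAMyARADdgEQA7oBEAP+ARAAAgFUAEYBVACKAVQAzgFUARIBVAFWAVQBmgFUAd4BVAIiAVQCZgFUAqoBVALuAVQDMgFUA3YBVAO6AVQD/gFUAAIBmABGAZgAigGYAM4BmAESAZgBVgGYAZoBmAHeAZgCIgGYAmYBmAKqAZgC7gGYAzIBmAN2AZgDugGYA/4BmAACAdwARgHcAIoB3ADOAdwBEgHcAVYB3AGaAdwB3gHcAiIB3AJmAdwCqgHcAu4B3AMyAdwDdgHcA7oB3AP+AdwAAgIgAEYCIACKAiAAzgIgARICIAFWAiABmgIgAd4CIAIiAiACZgIgAqoCIALuAiADMgIgA3YCIAO6AiAD/gIgAAICZABGAmQAigJkAM4CZAESAmQBVgJkAZoCZAHeAmQCIgJkAmYCZAKqAmQC7gJkAzICZAN2AmQDugJkA/4CZAACAqgARgKoAIoCqADOAqgBEgKoAVYCqAGaAqgB3gKoAiICqAJmAqgCqgKoAu4CqAMyAqgDdgKoA7oCqAP+AqgAAgLsAEYC7ACKAuwAzgLsARIC7AFWAuwBmgLsAd4C7AIiAuwCZgLsAqoC7ALuAuwDMgLsA3YC7AO6AuwD/gLsAAIDMABGAzAAigMwAM4DMAESAzABVgMwAZoDMAHeAzACIgMwAmYDMAKqAzAC7gMwAzIDMAN2AzADugMwA/4DMAACA3QARgN0AIoDdADOA3QBEgN0AVYDdAGaA3QB3gN0AiIDdAJmA3QCqgN0Au4DdAMyA3QDdgN0A7oDdAP+A3QAAgO4AEYDuACKA7gAzgO4ARIDuAFWA7gBmgO4Ad4DuAIiA7gCZgO4AqoDuALuA7gDMgO4A3YDuAO6A7gD/gO4AAID/ABGA/wAigP8AM4D/AESA/wBVgP8AZoD/AHeA/wCIgP8AmYD/AKqA/wC7gP8AzID/AN2A/wDugP8A/4D/AKeXlnGW93S0pnRj1IKFc8TXyKeWpJD4lJaDt8jFcYSzlnSEg6b5hYHX58THtZW357SUterGcPdzpHSmx+aAlMJzc3WWldi3g2KUlrb5o8eWltjYyLSS13KmyaX4saO4kJaYloaFpqeXk7iWtFBzx4Z2lreFgqe5k4WXt/igpqeWhqeWg4amppdzx3amg5O3h5anp4VjpaVzh4XH1YHFpIW31+iWc8W0c4Okk6STpZeYhnSEhHPHlnSDpreic7fpdId1lreEtPeQ+Lb4hHKkcoODlZaGlaiGl5VxlKanlremhoeGhIHDs5DEt/ekktm3t9eTlYWDdZaYp3KUh4aHqJeXppWi9/a105PV1LajlKW0cYWnqJZ1lrmVlZaWpqi5qMWltPdzkfu14qD01oGmlaaVqLiWdYaDppVjl5aDh6mp55KjgYRA9KT3gPOicqfIyJS5uaaVuLiVhYaDk3GDp5e1UJPFgrP3sfeA+GGVtoSFltfJt5WGl5WGlre4loGAgKSg1rWk86Gi+PP3koSFqIaF1nWWdnWFl5aVlqWXlZO0t7SR+eelguey05D4xraYhqW3dYaWp5Z1dKeUuai2yKZzgeW1dYaVsqJy1MfFt5fX16aHhnKThZWHp4SnhYOmhba1pKaEcmHWxsZzZIXIyJRzlJRhlNZxlKiog5eUubijdXWnpMbX59eVhYVjg4OjtoaWp6WXx4NwhreDlpbYl5OEl6aUyIaVtMh2l5WmpaSUtre1pqe5uHGElpSDxsd2coOXhpWnhoaE55amg5eocqbYg6S3hae0cXWEcXP5lpaihKWEyJWGl3O36bhzlpeCpqODtqSmgqKlcpS206TZ57SlpLXHpci4doLXtoaVlZWUxrWE+KOUyrnFtKWFlPiEdbeTpnRkhqe3lpTIyLaRl4TZyPWCgLbIp3ST16OAobKSpoSFZHaWloa4pqeXcoKntun4Y2DXt7i2xreT5raV+LSEhoaFh5aGdpanhXWDpbf3svjV4renhcant5SV16f3pIOFhnWXlnZ3p6enloSVpnJg1emzk6W2pNmVpKS2pvqmg5R1dKeHhoWmhIWWZFOkUJXG9qCSkpW1g6algsd0+KaWqJS3p5iop6emg4WUhZaEp6b3gMm3YoOmpoSmyOX4kZeFlZaFlYSCk7enYXSWlJaX1+SQuLe3lXOEpqXWkNOTuKaDpti2pMfIp5ZidGRypYXls4DJlaWWpefnkdP5tLOElrXHhXK2lKa2lXRiYoWlhveDcpST2si3k8L0+fmigainlXVzpsmmlsimt1CDyPnn6MW3k5HXlqdyw7PConB1h5WYhpW3l4anqMOjpKLlxuiEdKfpgPSlhXLlYfaBhpM="/>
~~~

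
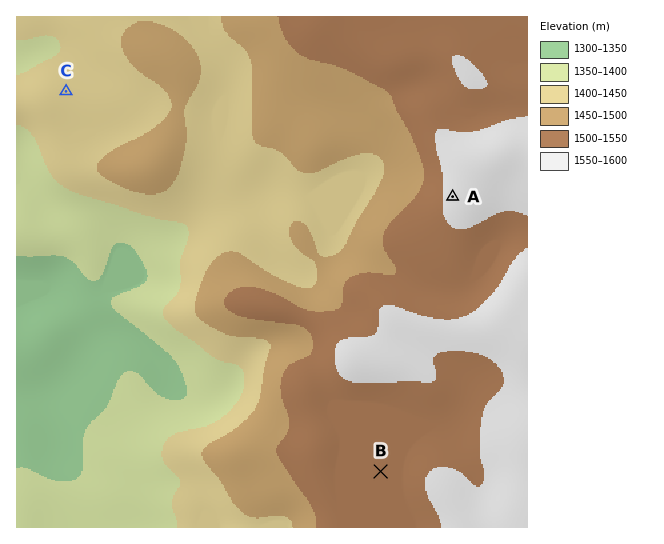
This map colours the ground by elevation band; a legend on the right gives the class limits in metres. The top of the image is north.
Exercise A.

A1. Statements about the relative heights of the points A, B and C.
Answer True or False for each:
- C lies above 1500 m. False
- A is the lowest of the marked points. False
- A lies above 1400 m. True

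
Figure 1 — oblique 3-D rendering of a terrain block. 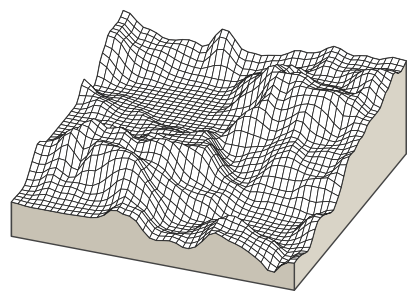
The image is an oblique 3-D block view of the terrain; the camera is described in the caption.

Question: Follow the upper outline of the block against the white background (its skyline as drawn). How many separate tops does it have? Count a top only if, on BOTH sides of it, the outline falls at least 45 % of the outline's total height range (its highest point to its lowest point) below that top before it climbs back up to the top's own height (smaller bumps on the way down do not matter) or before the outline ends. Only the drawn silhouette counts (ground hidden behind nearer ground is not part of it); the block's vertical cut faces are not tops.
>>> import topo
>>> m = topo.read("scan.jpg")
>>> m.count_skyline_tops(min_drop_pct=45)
0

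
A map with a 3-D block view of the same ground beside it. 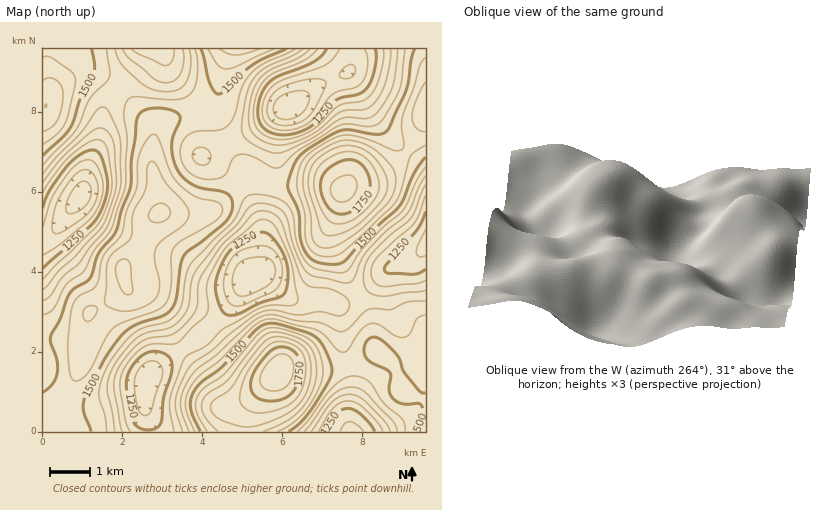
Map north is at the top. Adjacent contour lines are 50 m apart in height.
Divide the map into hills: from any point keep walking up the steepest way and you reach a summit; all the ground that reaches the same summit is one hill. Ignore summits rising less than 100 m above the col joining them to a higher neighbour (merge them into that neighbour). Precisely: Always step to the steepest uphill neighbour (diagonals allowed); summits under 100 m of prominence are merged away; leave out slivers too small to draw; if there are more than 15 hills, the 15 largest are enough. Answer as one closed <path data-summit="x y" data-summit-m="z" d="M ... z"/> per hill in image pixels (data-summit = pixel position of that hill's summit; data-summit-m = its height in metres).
<path data-summit="122 270" data-summit-m="1662" d="M160 48l-15 2-6 16-32 36-5 14-4 30-11 26-5 22-29 40-5 6-6 2 0 190 106 0 1-6-4-14 0-22 4-14 11-11 48-36 21-21 16-24 11-9 5-7 1-38-7-20-11-18-12-13-31-23-4-30-5-20-22-34z"/><path data-summit="342 190" data-summit-m="1818" d="M426 48l-72 0-2 18-4 7-24 9-66 45-57 29 31 23 18 21 9 18 3 12 0 30-1 8-4 6 7 3 24 20 10 4 30-1 10 4 10-2 20-13 20-20 24-10 14-13z"/><path data-summit="278 372" data-summit-m="1850" d="M426 247l-14 12-24 10-24 23-24 12-12-4-34 0-8-5-22-18-4-2-8 2-23 31-21 21-48 36-11 11-4 14 0 22 4 20 277 0z"/><path data-summit="242 48" data-summit-m="1627" d="M352 48l-191 0 9 24 22 34 5 20 3 28 2 2 56-29 26-18 14-7 20-16 30-13 4-7z"/><path data-summit="46 106" data-summit-m="1650" d="M146 48l-104 0 0 193 6-1 5-6 28-38 6-24 11-26 6-38 8-12 27-30z"/>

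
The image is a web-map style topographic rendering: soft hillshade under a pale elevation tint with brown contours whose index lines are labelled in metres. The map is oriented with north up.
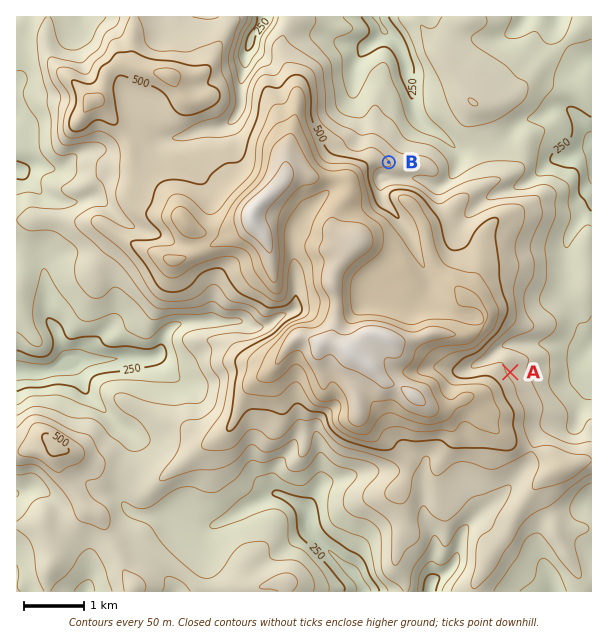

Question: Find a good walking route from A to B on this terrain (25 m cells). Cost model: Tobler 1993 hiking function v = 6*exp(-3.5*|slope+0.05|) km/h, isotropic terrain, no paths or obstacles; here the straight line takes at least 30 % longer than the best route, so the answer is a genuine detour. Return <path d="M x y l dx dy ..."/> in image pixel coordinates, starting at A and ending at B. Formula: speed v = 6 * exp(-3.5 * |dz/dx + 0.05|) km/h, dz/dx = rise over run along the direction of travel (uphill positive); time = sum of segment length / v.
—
<path d="M510 372l0-12-1-3-3-3-6-3-2-3 0-3 9-18 0-18-25-51-6-6-9-4-11-11-12-24-25-25-15-8-11-10-3-6-1-2"/>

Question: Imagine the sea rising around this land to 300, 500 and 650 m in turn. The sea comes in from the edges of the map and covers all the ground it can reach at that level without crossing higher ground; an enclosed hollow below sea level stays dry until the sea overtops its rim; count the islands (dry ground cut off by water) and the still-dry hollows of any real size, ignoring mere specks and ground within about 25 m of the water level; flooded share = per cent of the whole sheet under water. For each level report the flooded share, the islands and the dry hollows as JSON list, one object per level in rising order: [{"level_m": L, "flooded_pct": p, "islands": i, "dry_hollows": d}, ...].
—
[{"level_m": 300, "flooded_pct": 13, "islands": 0, "dry_hollows": 0}, {"level_m": 500, "flooded_pct": 75, "islands": 2, "dry_hollows": 0}, {"level_m": 650, "flooded_pct": 95, "islands": 2, "dry_hollows": 0}]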